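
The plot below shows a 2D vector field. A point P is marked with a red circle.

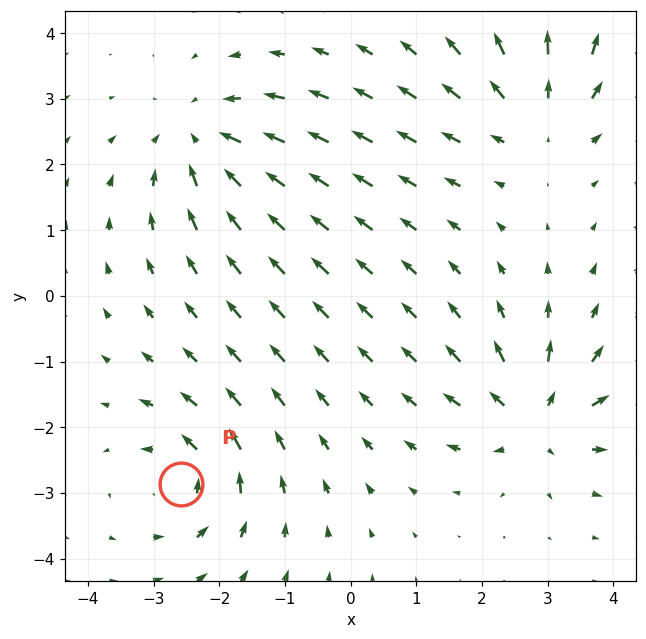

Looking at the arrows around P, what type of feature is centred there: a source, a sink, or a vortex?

vortex

At P (-2.6, -2.9) the arrows circulate counterclockwise. Divergence ≈0, curl about +4 — near-zero divergence with nonzero curl is a vortex.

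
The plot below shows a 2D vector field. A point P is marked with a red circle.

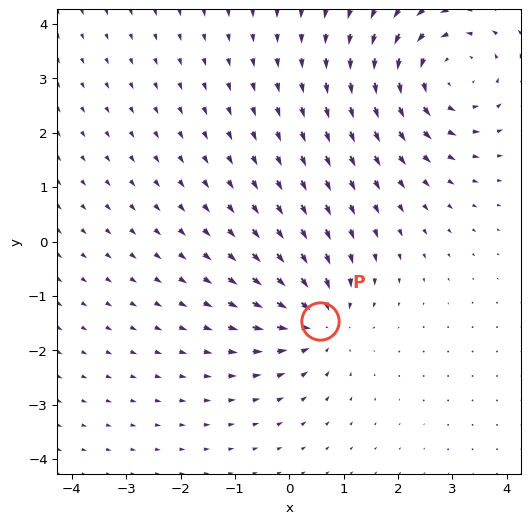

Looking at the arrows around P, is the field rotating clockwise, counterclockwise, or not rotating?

not rotating

Near P at (0.6, -1.5) the arrows show no circulation. The curl there is ≈0.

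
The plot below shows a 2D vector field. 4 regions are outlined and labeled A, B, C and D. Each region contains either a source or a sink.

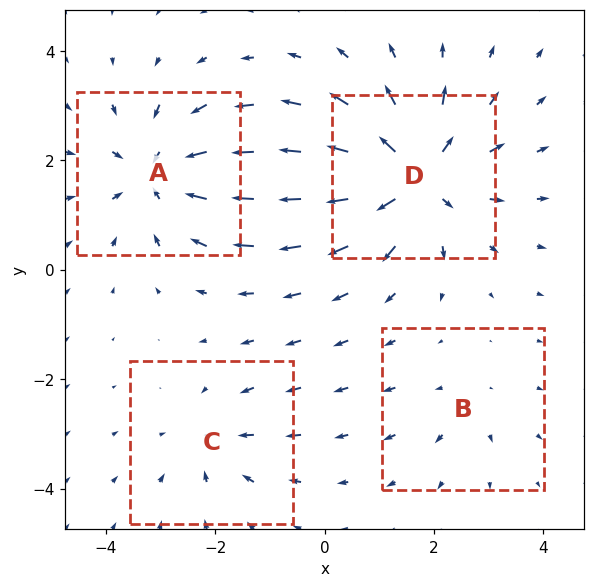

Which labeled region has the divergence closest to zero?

Divergence at each region's feature centre — A: about -5, B: about +2, C: about -3, D: about +7. Region B is closest to zero.

B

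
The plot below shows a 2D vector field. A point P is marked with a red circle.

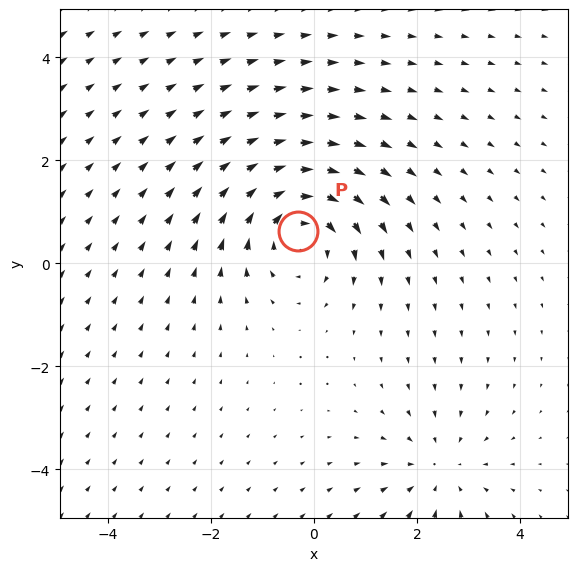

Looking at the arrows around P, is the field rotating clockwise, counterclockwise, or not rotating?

clockwise

Near P at (-0.3, 0.6) the arrows circulate clockwise. The curl (z-component) there is about -4; negative curl means clockwise rotation.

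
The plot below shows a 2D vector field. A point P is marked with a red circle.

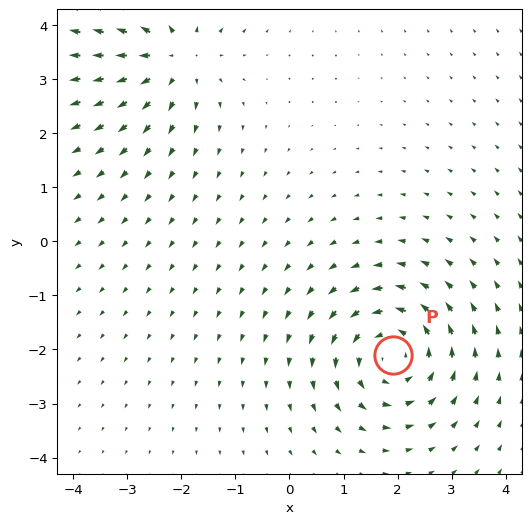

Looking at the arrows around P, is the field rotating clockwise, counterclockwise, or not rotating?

counterclockwise

Near P at (1.9, -2.1) the arrows circulate counterclockwise. The curl (z-component) there is about +5; positive curl means counterclockwise rotation.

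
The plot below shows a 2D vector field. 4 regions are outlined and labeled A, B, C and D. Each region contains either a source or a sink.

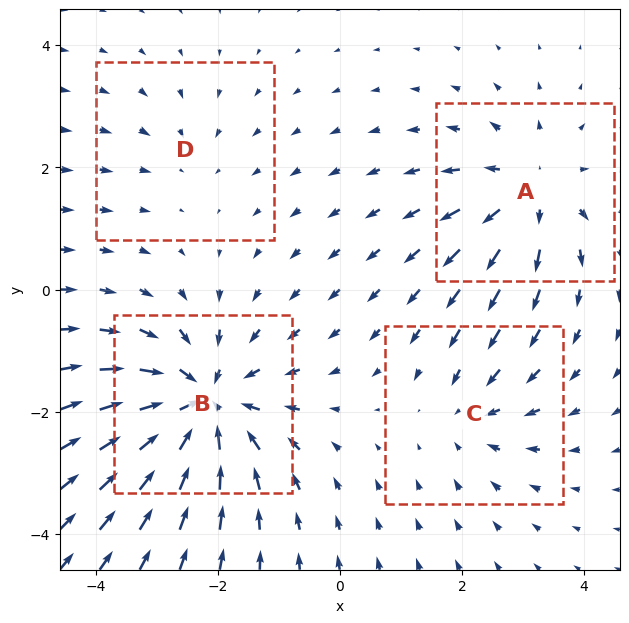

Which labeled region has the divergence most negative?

Divergence at each region's feature centre — A: about +5, B: about -7, C: about -3, D: about -2. Region B is most negative.

B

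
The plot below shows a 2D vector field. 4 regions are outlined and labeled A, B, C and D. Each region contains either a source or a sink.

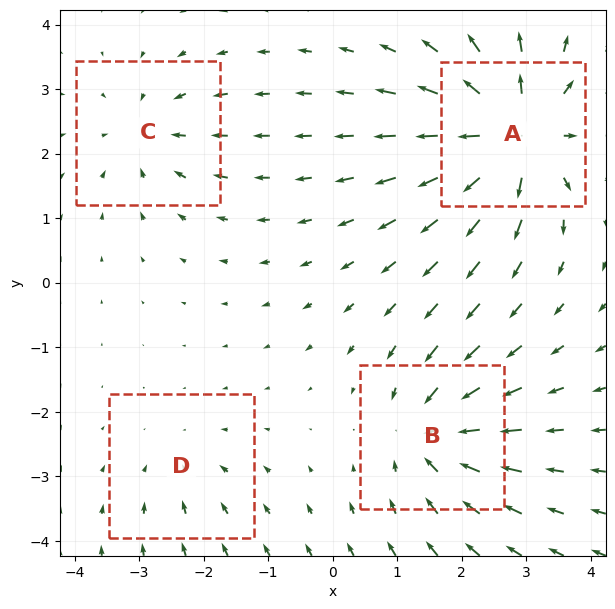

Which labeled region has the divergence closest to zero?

D

Divergence at each region's feature centre — A: about +8, B: about -6, C: about -4, D: about -3. Region D is closest to zero.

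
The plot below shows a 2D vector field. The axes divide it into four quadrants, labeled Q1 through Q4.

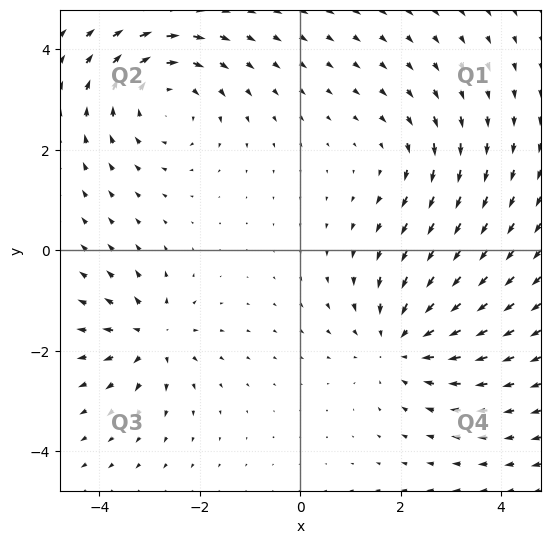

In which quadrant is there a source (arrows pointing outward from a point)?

Q3

The source sits at approximately (-3.0, -1.7), which lies in quadrant Q3. The divergence there is about +5, positive as expected for a source.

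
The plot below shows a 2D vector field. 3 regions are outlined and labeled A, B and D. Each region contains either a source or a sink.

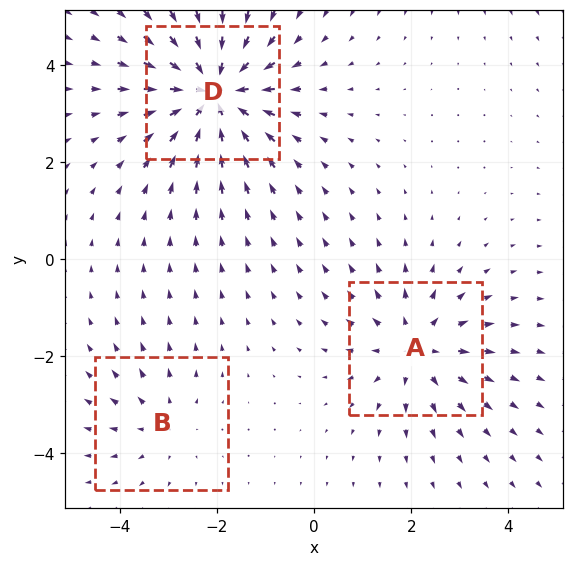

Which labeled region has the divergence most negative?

D

Divergence at each region's feature centre — A: about +3, B: about +2, D: about -5. Region D is most negative.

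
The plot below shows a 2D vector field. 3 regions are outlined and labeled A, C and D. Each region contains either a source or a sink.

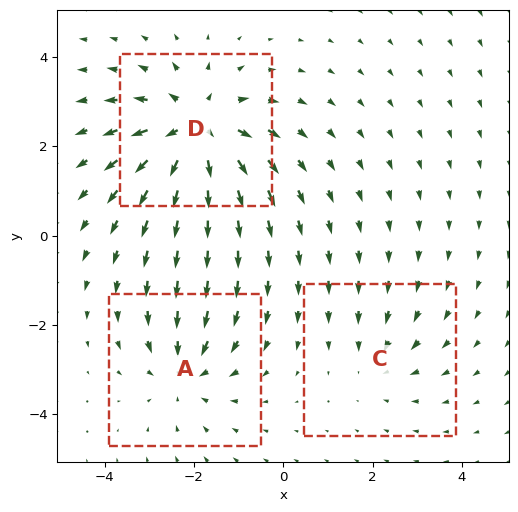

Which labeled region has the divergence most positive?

D

Divergence at each region's feature centre — A: about -3, C: about -2, D: about +4. Region D is most positive.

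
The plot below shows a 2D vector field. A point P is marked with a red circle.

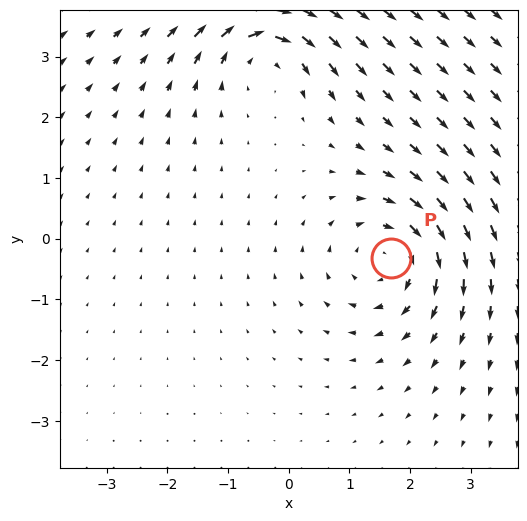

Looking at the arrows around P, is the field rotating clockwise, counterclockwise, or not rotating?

Near P at (1.7, -0.3) the arrows circulate clockwise. The curl (z-component) there is about -3; negative curl means clockwise rotation.

clockwise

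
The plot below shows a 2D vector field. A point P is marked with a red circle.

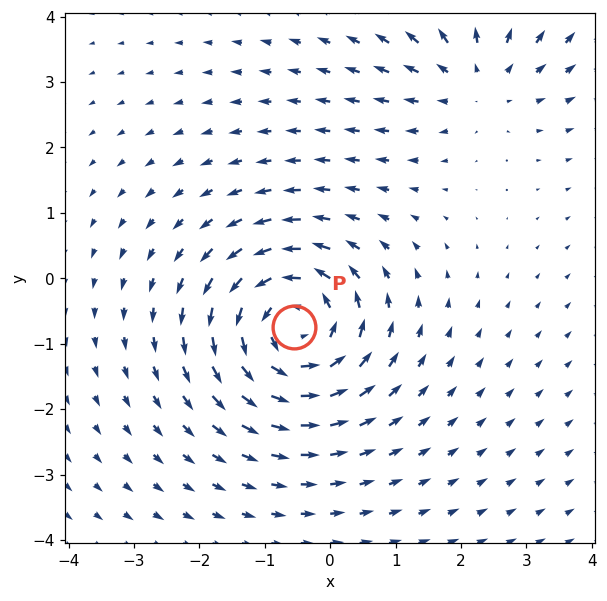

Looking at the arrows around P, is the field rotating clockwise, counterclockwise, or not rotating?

counterclockwise

Near P at (-0.6, -0.7) the arrows circulate counterclockwise. The curl (z-component) there is about +5; positive curl means counterclockwise rotation.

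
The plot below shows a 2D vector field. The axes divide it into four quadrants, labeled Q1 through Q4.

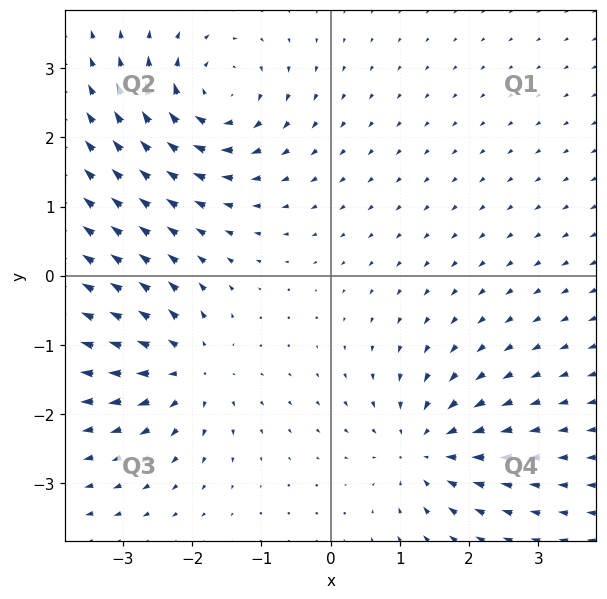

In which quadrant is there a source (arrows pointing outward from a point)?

The source sits at approximately (-2.1, -1.3), which lies in quadrant Q3. The divergence there is about +4, positive as expected for a source.

Q3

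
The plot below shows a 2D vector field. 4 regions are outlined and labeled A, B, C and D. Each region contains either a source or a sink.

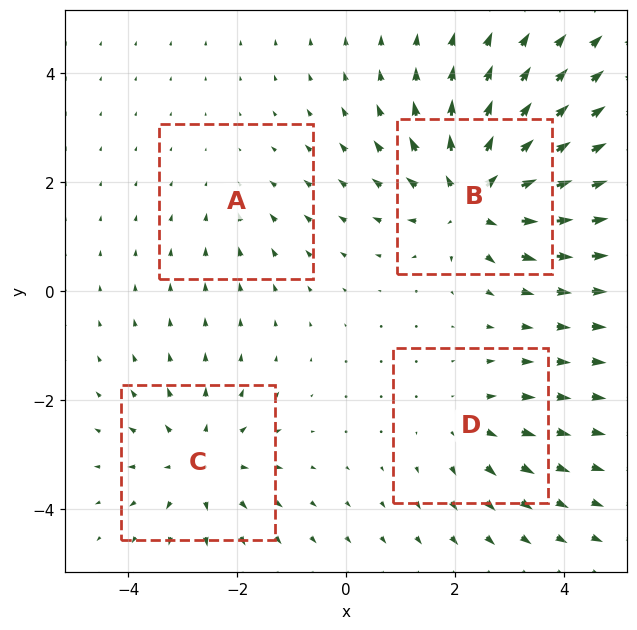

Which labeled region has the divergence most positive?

B

Divergence at each region's feature centre — A: about -2, B: about +7, C: about +4, D: about +3. Region B is most positive.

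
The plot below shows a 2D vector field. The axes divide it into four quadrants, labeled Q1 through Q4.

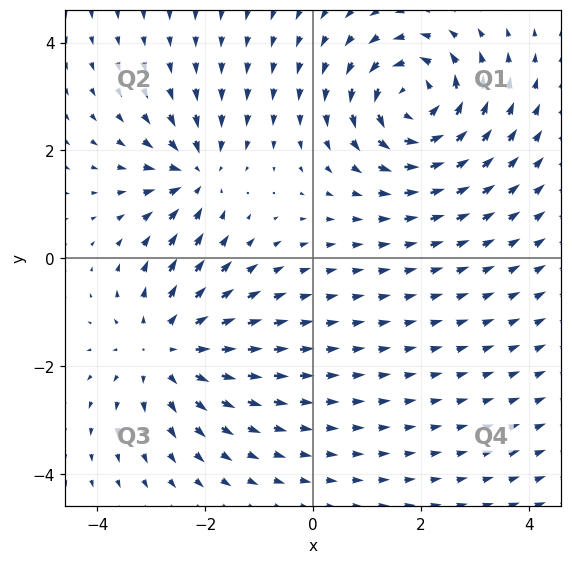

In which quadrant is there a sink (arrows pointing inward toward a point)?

Q2

The sink sits at approximately (-2.2, 1.6), which lies in quadrant Q2. The divergence there is about -4, negative as expected for a sink.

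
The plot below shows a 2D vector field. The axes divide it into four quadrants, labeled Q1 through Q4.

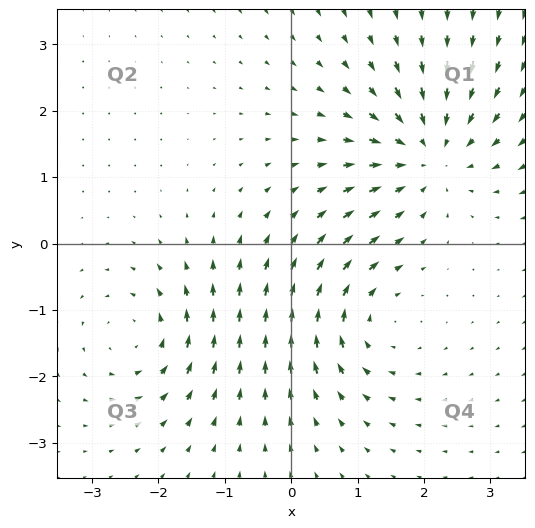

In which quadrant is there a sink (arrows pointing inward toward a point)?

The sink sits at approximately (2.1, 1.3), which lies in quadrant Q1. The divergence there is about -5, negative as expected for a sink.

Q1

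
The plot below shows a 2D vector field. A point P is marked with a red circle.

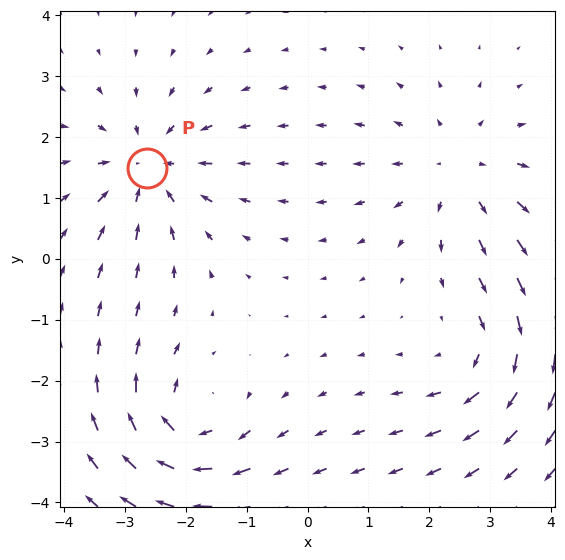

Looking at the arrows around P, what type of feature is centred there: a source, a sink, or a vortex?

sink

At P (-2.6, 1.5) the arrows converge inward. Divergence about -5, curl ≈0 — negative divergence with near-zero curl is a sink.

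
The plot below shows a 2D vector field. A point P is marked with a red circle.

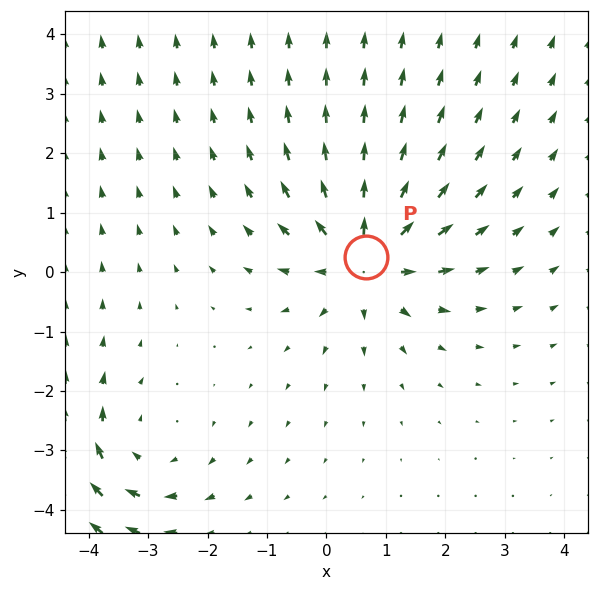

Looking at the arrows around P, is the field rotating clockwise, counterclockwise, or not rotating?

Near P at (0.7, 0.3) the arrows show no circulation. The curl there is ≈0.

not rotating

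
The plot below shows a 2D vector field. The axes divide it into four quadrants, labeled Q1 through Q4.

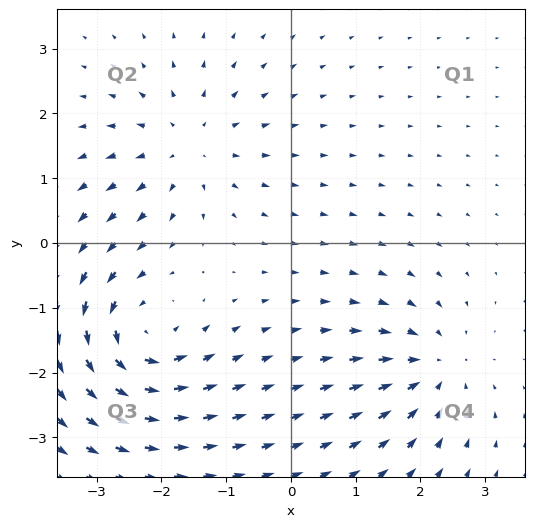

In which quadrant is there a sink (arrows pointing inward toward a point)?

The sink sits at approximately (2.2, -1.9), which lies in quadrant Q4. The divergence there is about -3, negative as expected for a sink.

Q4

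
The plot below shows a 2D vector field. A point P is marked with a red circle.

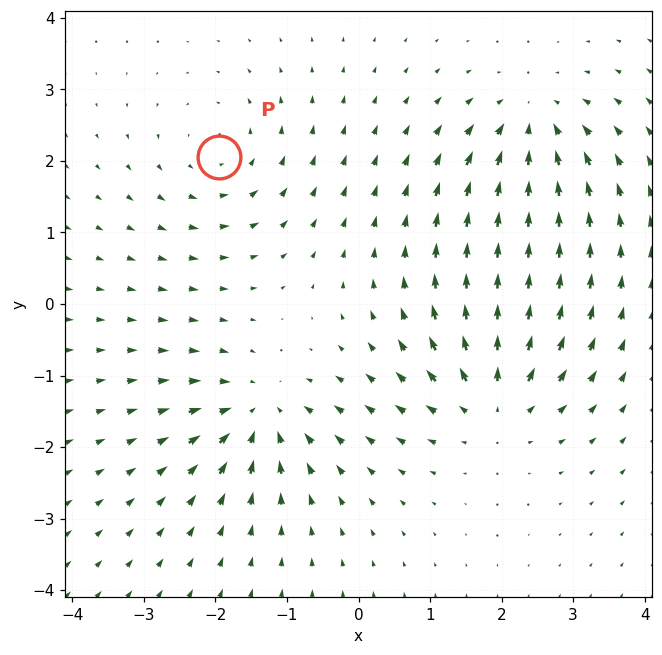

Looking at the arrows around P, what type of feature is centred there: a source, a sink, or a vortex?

At P (-1.9, 2.1) the arrows circulate counterclockwise. Divergence ≈0, curl about +4 — near-zero divergence with nonzero curl is a vortex.

vortex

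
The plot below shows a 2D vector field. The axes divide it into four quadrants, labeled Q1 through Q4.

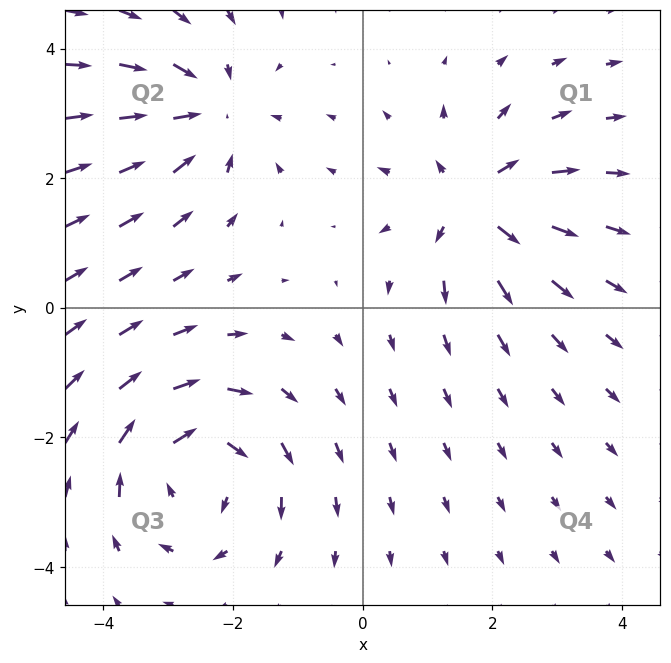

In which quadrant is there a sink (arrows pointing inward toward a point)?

Q2

The sink sits at approximately (-2.4, 3.0), which lies in quadrant Q2. The divergence there is about -3, negative as expected for a sink.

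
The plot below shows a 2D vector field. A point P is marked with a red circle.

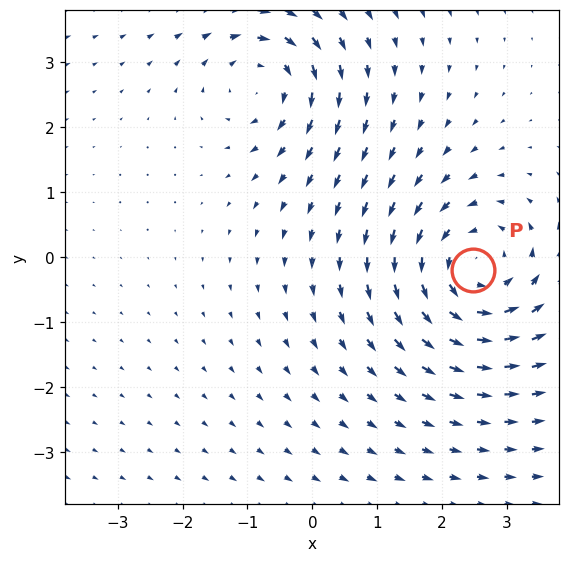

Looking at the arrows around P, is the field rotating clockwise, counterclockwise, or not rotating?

Near P at (2.5, -0.2) the arrows circulate counterclockwise. The curl (z-component) there is about +4; positive curl means counterclockwise rotation.

counterclockwise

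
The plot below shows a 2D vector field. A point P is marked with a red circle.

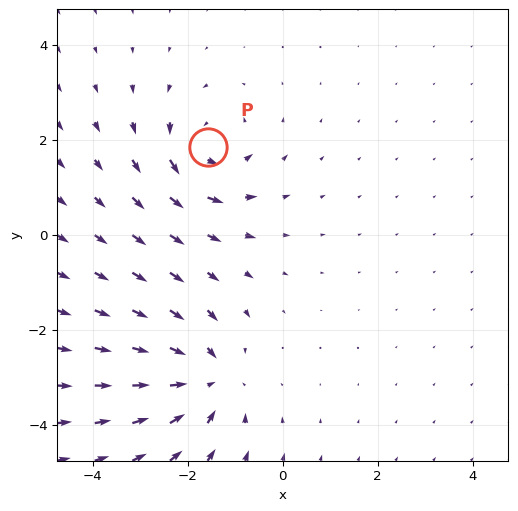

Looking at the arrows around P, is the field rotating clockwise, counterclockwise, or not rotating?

counterclockwise

Near P at (-1.6, 1.8) the arrows circulate counterclockwise. The curl (z-component) there is about +4; positive curl means counterclockwise rotation.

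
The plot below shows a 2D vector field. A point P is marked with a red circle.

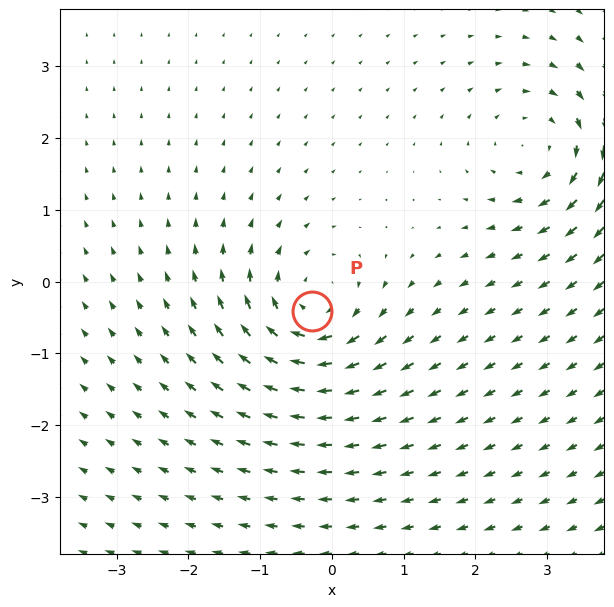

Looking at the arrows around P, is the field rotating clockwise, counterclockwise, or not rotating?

clockwise

Near P at (-0.3, -0.4) the arrows circulate clockwise. The curl (z-component) there is about -6; negative curl means clockwise rotation.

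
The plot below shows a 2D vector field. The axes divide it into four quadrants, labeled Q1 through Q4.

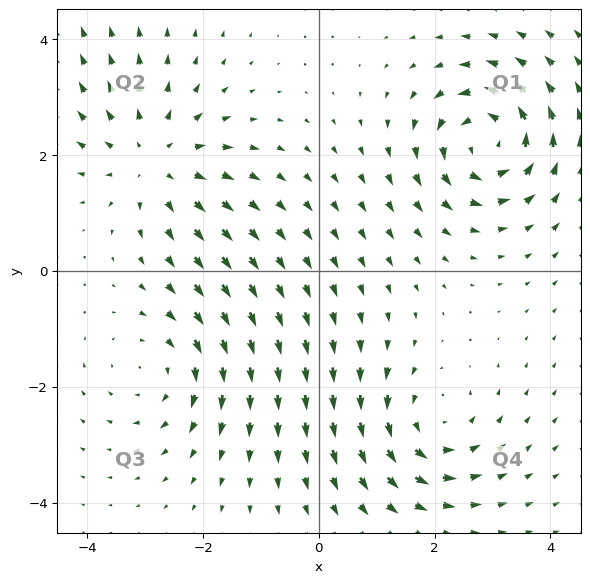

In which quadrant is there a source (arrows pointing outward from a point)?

The source sits at approximately (-2.8, 1.9), which lies in quadrant Q2. The divergence there is about +4, positive as expected for a source.

Q2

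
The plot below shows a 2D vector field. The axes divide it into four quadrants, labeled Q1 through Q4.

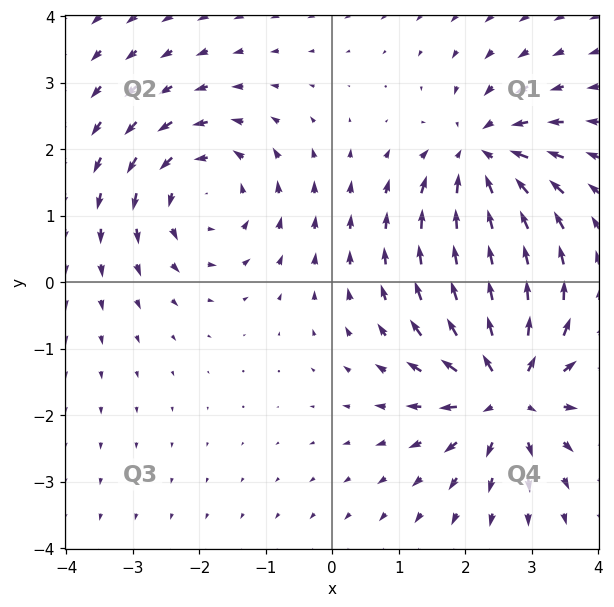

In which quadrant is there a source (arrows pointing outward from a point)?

The source sits at approximately (2.6, -1.6), which lies in quadrant Q4. The divergence there is about +4, positive as expected for a source.

Q4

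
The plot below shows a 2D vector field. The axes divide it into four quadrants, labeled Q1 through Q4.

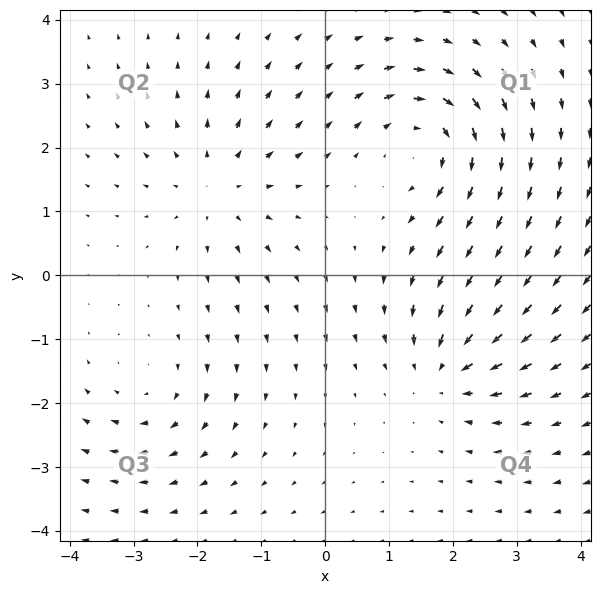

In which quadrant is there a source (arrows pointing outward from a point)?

The source sits at approximately (-1.7, 1.4), which lies in quadrant Q2. The divergence there is about +3, positive as expected for a source.

Q2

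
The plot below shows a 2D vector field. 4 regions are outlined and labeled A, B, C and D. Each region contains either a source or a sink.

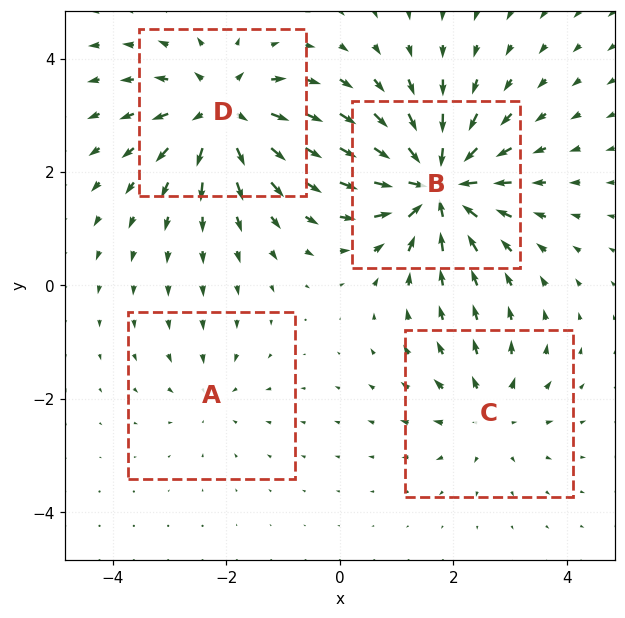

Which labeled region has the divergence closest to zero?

Divergence at each region's feature centre — A: about -2, B: about -8, C: about +4, D: about +6. Region A is closest to zero.

A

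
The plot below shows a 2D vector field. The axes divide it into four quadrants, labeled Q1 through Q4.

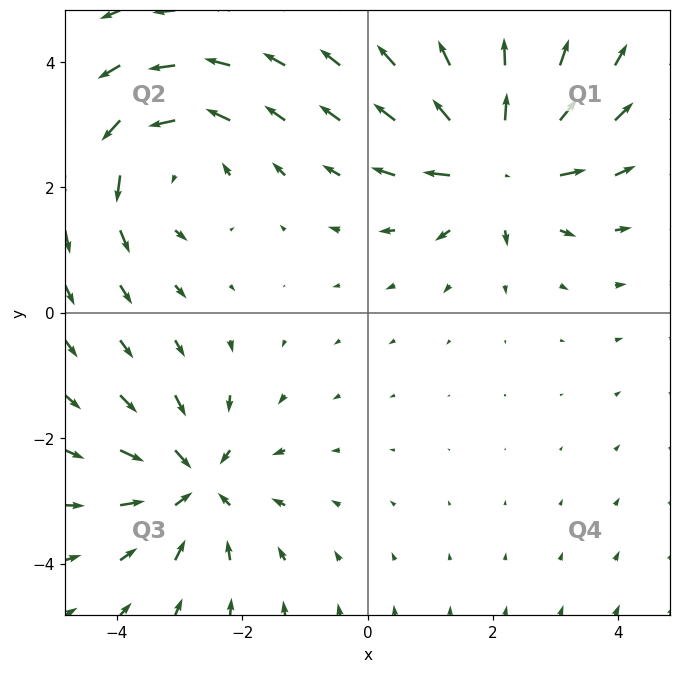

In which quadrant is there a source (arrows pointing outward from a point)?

The source sits at approximately (2.1, 2.4), which lies in quadrant Q1. The divergence there is about +6, positive as expected for a source.

Q1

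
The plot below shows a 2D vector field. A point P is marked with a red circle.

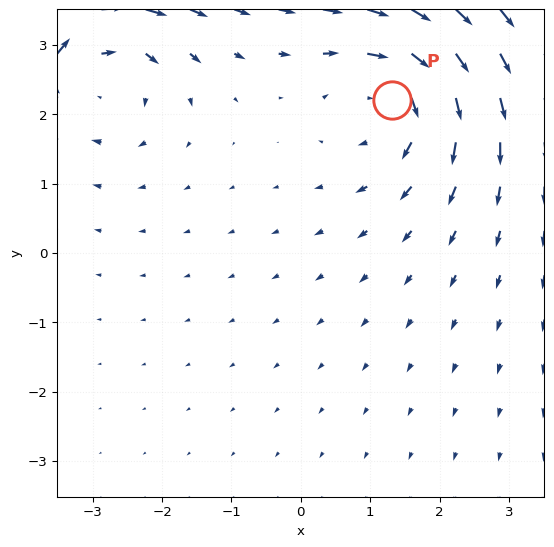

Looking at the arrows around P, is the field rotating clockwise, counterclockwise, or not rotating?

Near P at (1.3, 2.2) the arrows circulate clockwise. The curl (z-component) there is about -4; negative curl means clockwise rotation.

clockwise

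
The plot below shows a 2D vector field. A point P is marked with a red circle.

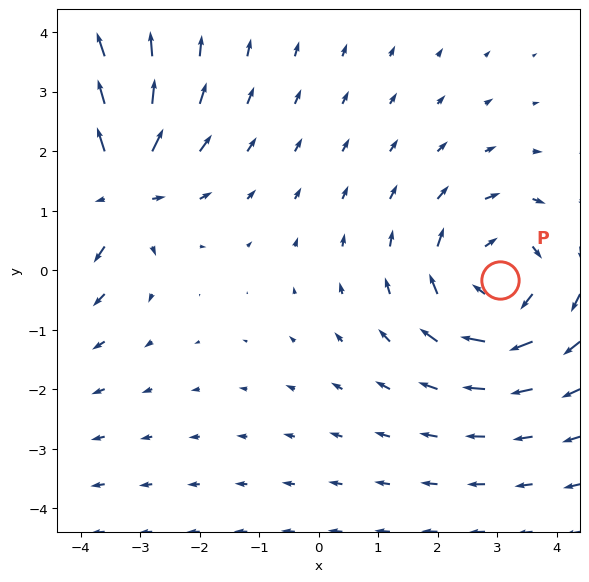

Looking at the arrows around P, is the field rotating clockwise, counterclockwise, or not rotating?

clockwise

Near P at (3.0, -0.2) the arrows circulate clockwise. The curl (z-component) there is about -3; negative curl means clockwise rotation.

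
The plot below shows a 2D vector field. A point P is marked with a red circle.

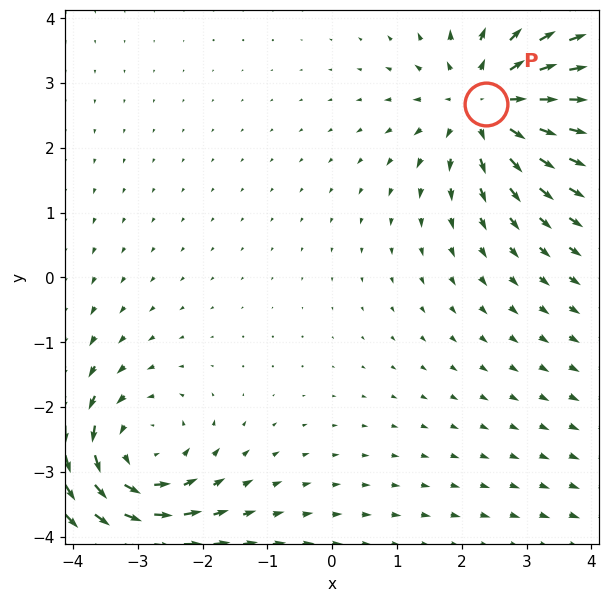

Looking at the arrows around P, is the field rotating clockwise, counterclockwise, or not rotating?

not rotating

Near P at (2.4, 2.7) the arrows show no circulation. The curl there is ≈0.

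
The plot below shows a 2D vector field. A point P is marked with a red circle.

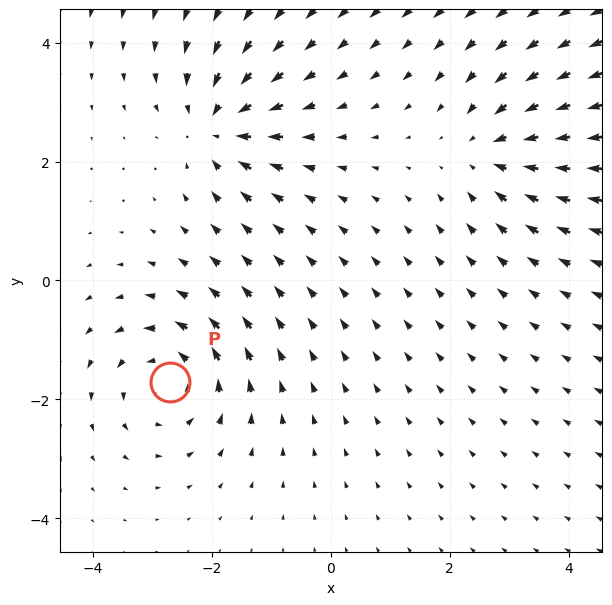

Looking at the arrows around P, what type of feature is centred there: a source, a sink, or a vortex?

vortex

At P (-2.7, -1.7) the arrows circulate counterclockwise. Divergence ≈0, curl about +5 — near-zero divergence with nonzero curl is a vortex.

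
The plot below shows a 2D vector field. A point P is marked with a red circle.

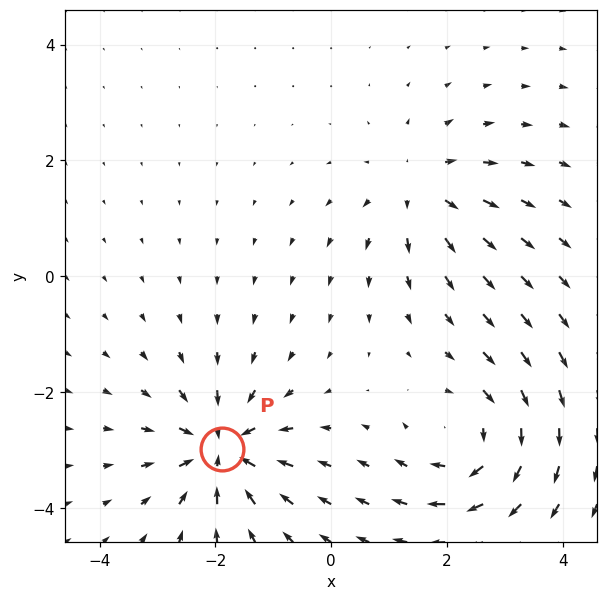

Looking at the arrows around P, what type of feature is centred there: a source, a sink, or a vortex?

sink

At P (-1.9, -3.0) the arrows converge inward. Divergence about -7, curl ≈0 — negative divergence with near-zero curl is a sink.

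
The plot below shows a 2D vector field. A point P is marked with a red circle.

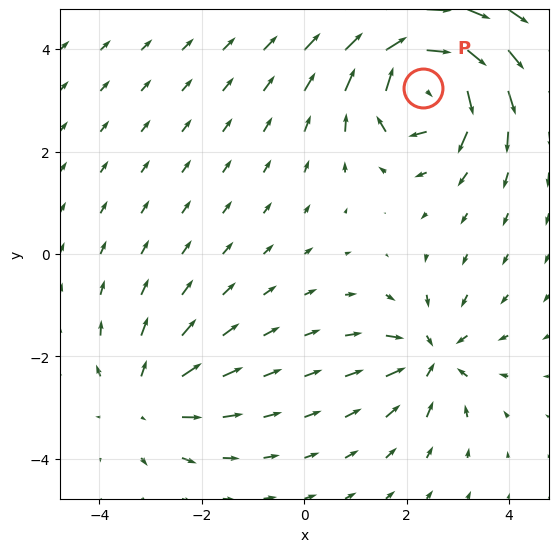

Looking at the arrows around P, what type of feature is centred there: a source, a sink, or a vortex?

vortex

At P (2.3, 3.2) the arrows circulate clockwise. Divergence ≈0, curl about -7 — near-zero divergence with nonzero curl is a vortex.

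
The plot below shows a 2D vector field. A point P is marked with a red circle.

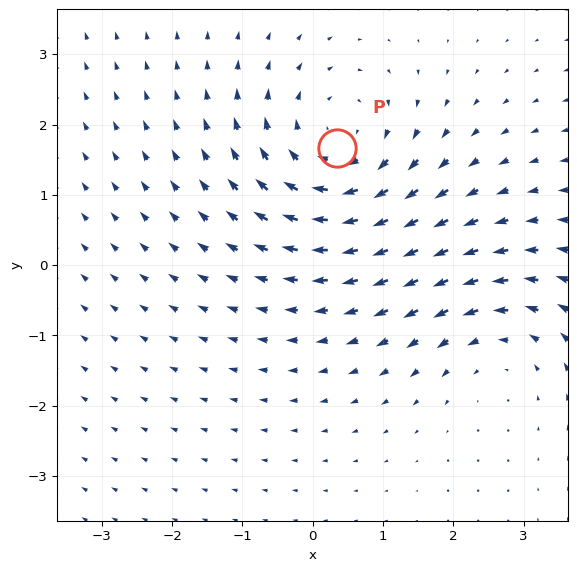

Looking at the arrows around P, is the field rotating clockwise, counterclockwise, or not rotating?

clockwise

Near P at (0.3, 1.7) the arrows circulate clockwise. The curl (z-component) there is about -3; negative curl means clockwise rotation.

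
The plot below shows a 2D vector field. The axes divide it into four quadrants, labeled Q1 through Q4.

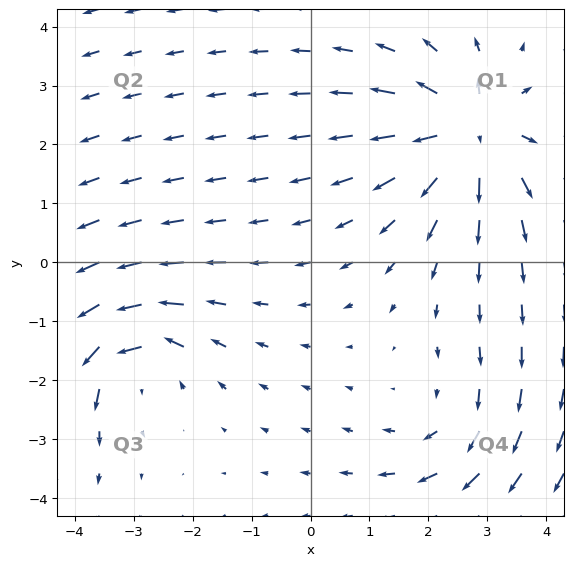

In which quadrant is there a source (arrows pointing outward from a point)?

Q1

The source sits at approximately (2.7, 2.2), which lies in quadrant Q1. The divergence there is about +5, positive as expected for a source.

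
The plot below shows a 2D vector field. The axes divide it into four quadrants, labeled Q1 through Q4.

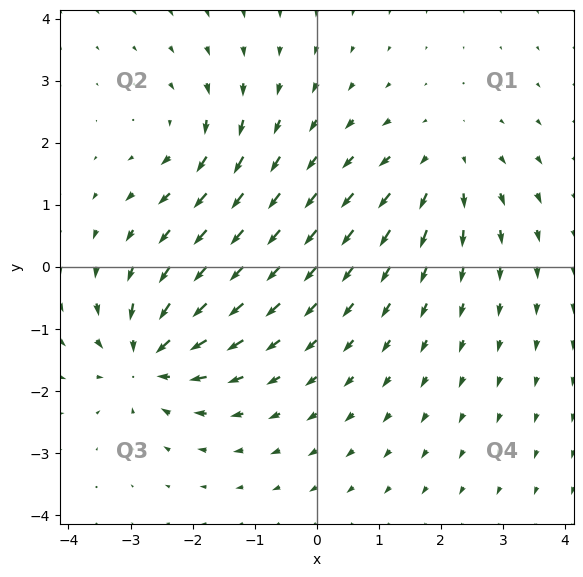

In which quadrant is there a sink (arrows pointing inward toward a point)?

Q3

The sink sits at approximately (-2.7, -1.5), which lies in quadrant Q3. The divergence there is about -6, negative as expected for a sink.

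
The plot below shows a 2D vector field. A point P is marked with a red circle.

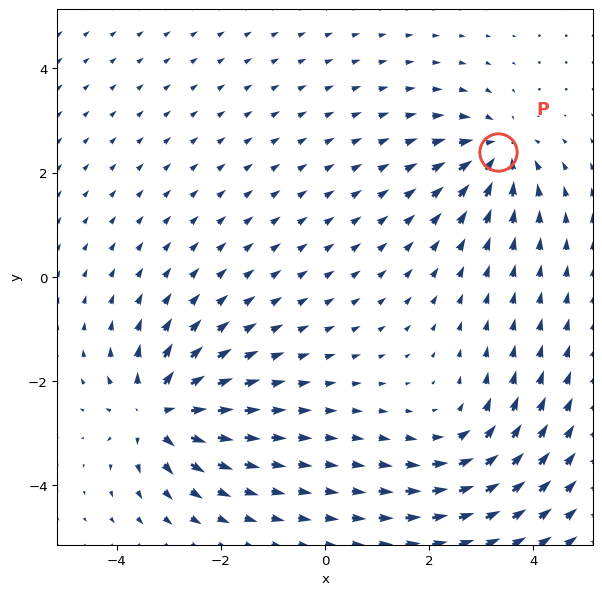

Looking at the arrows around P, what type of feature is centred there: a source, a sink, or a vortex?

sink

At P (3.3, 2.4) the arrows converge inward. Divergence about -4, curl ≈0 — negative divergence with near-zero curl is a sink.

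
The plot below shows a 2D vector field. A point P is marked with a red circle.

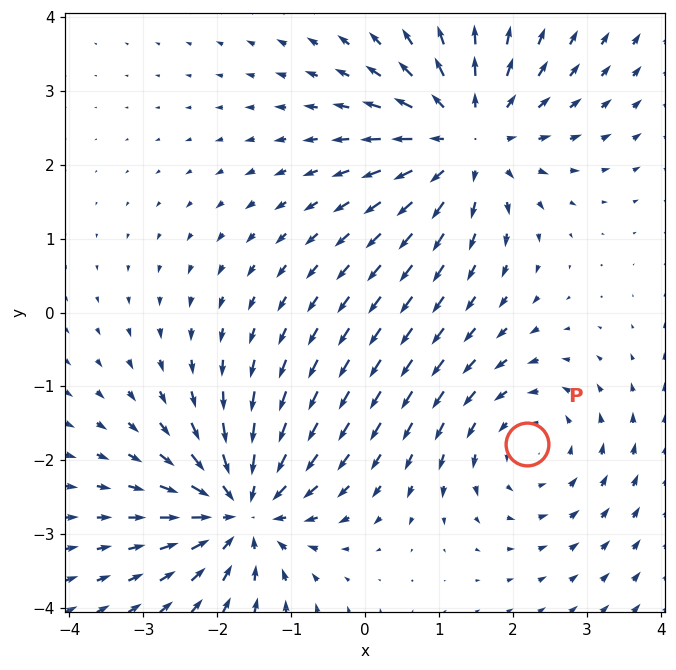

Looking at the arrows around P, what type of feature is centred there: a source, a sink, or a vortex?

vortex

At P (2.2, -1.8) the arrows circulate counterclockwise. Divergence ≈0, curl about +3 — near-zero divergence with nonzero curl is a vortex.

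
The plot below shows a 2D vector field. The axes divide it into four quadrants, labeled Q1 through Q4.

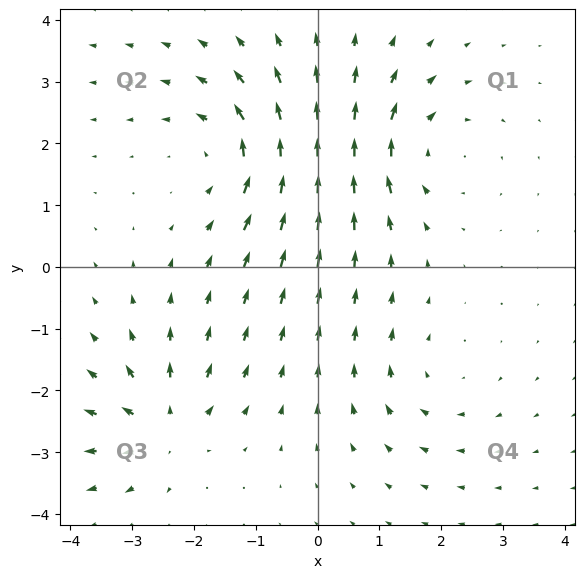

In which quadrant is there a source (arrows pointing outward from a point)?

The source sits at approximately (-2.5, -2.5), which lies in quadrant Q3. The divergence there is about +5, positive as expected for a source.

Q3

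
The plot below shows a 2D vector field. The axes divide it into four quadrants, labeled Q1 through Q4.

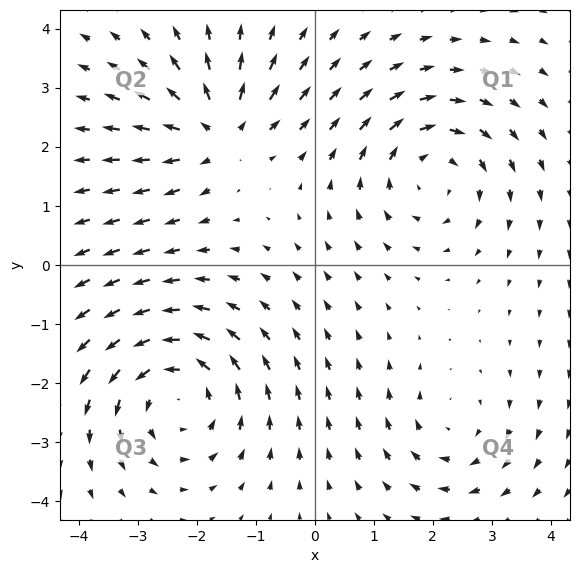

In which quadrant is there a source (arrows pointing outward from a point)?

The source sits at approximately (-1.7, 2.3), which lies in quadrant Q2. The divergence there is about +4, positive as expected for a source.

Q2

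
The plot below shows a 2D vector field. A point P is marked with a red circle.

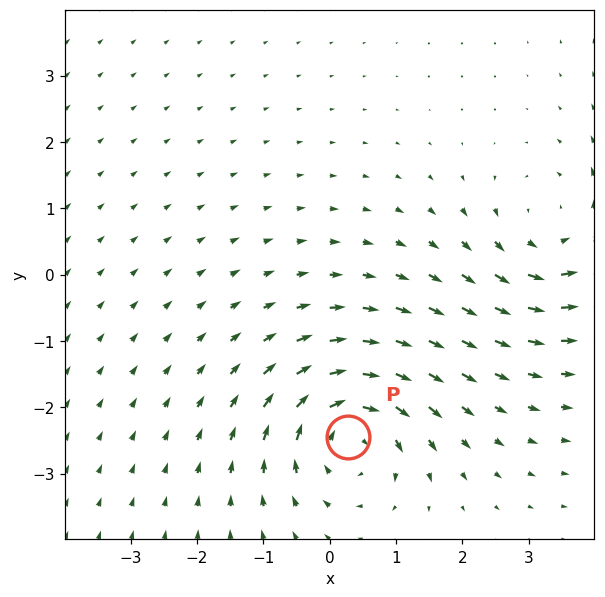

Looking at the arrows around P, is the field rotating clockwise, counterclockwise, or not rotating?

Near P at (0.3, -2.4) the arrows circulate clockwise. The curl (z-component) there is about -6; negative curl means clockwise rotation.

clockwise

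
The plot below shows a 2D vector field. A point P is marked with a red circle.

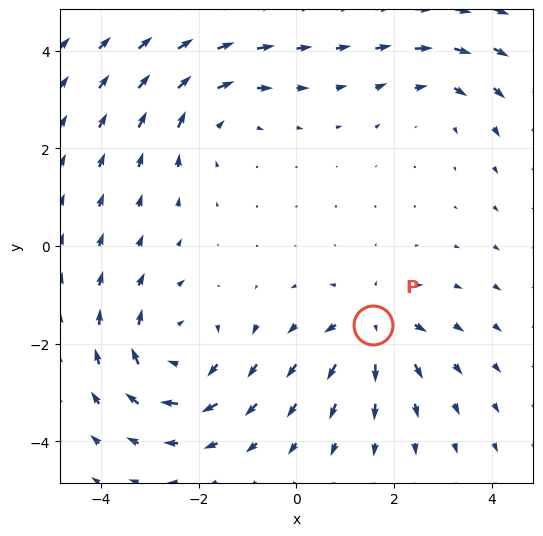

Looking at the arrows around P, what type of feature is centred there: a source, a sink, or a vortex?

At P (1.6, -1.6) the arrows spread outward. Divergence about +5, curl ≈0 — positive divergence with near-zero curl is a source.

source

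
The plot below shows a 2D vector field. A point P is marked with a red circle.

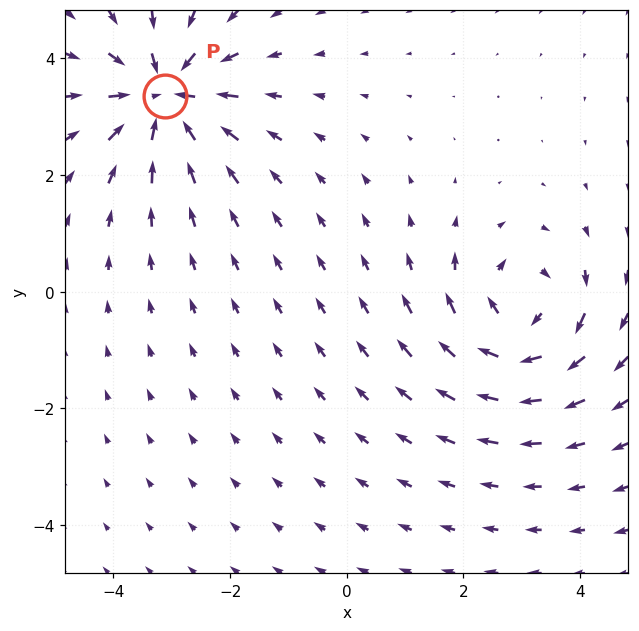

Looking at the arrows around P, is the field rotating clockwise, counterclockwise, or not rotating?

Near P at (-3.1, 3.4) the arrows show no circulation. The curl there is ≈0.

not rotating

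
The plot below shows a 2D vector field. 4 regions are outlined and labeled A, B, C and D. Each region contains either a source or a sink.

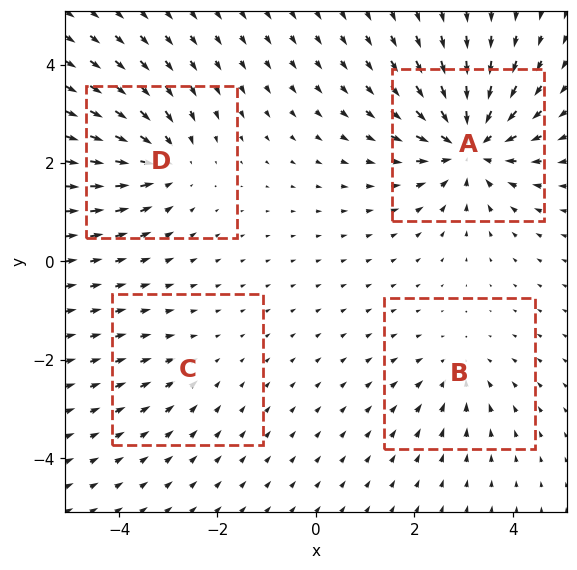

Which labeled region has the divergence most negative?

Divergence at each region's feature centre — A: about -8, B: about -3, C: about -2, D: about -5. Region A is most negative.

A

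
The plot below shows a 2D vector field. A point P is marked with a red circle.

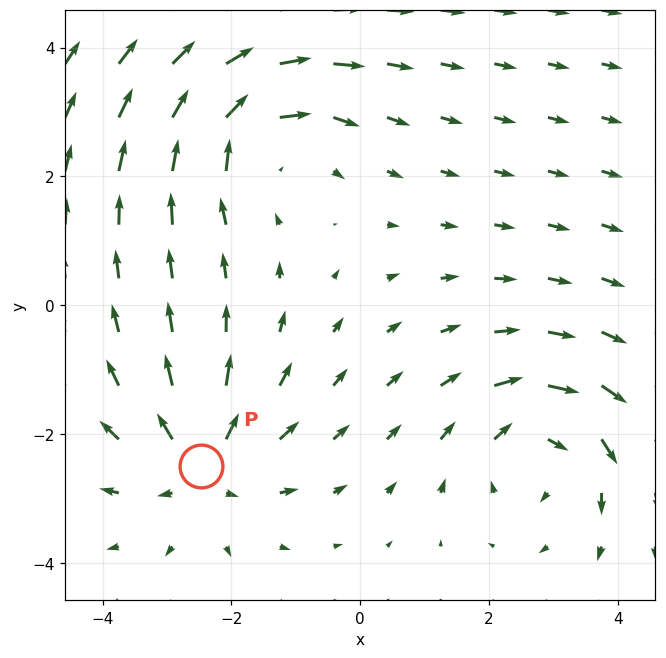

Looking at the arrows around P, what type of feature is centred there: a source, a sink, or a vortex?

source

At P (-2.5, -2.5) the arrows spread outward. Divergence about +5, curl ≈0 — positive divergence with near-zero curl is a source.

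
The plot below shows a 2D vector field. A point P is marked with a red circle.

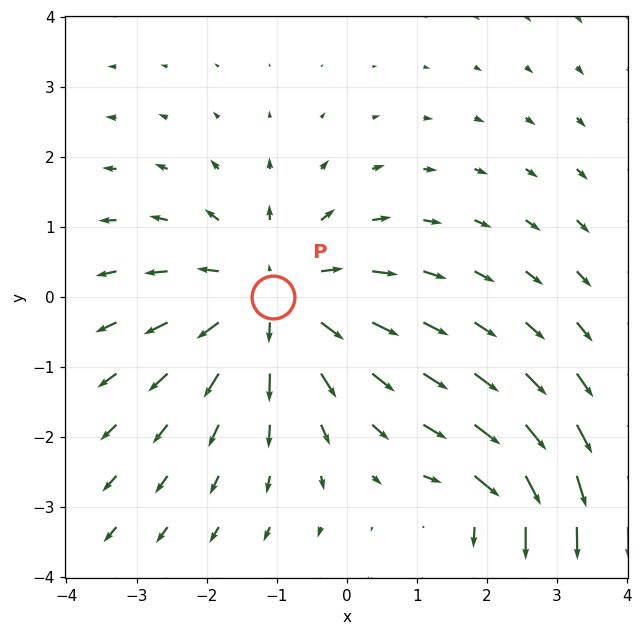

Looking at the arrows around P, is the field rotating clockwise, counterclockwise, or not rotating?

not rotating

Near P at (-1.1, 0.0) the arrows show no circulation. The curl there is ≈0.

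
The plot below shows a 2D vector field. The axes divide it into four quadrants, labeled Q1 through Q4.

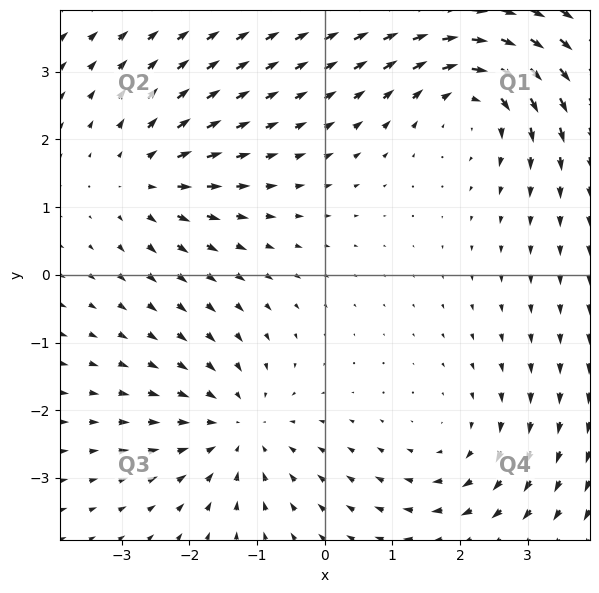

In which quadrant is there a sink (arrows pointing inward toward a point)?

Q3

The sink sits at approximately (-1.3, -2.3), which lies in quadrant Q3. The divergence there is about -3, negative as expected for a sink.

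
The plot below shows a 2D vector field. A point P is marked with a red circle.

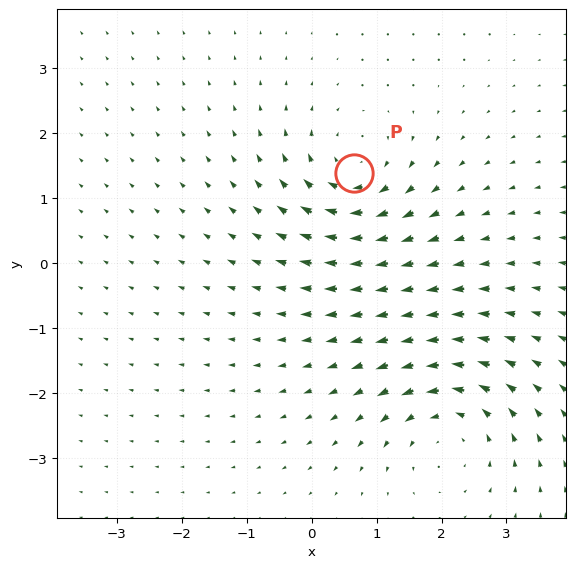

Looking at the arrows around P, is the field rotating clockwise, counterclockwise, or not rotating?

Near P at (0.7, 1.4) the arrows circulate clockwise. The curl (z-component) there is about -4; negative curl means clockwise rotation.

clockwise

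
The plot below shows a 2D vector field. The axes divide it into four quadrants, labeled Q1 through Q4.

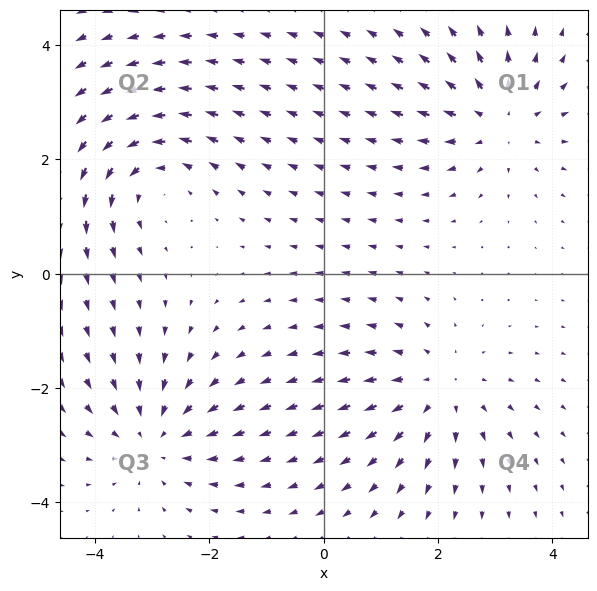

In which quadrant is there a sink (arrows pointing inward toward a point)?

The sink sits at approximately (-2.9, -2.9), which lies in quadrant Q3. The divergence there is about -4, negative as expected for a sink.

Q3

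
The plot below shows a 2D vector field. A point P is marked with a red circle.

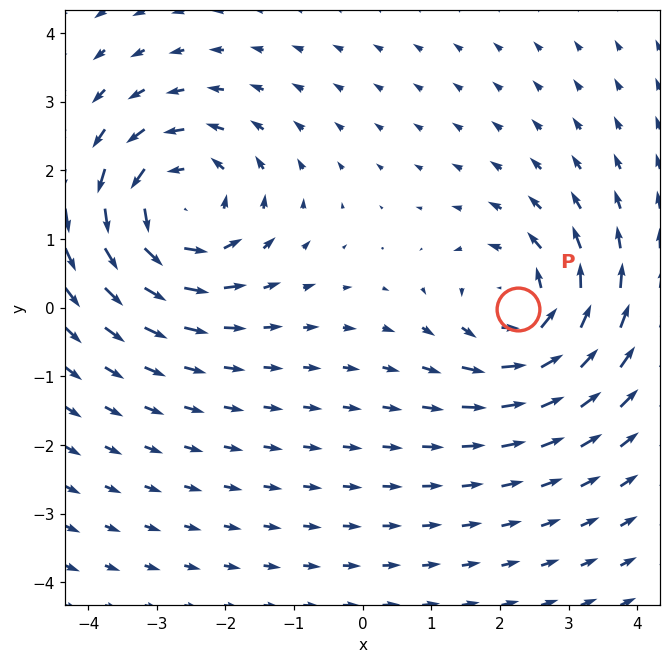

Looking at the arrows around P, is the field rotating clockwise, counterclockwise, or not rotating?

Near P at (2.3, -0.0) the arrows circulate counterclockwise. The curl (z-component) there is about +4; positive curl means counterclockwise rotation.

counterclockwise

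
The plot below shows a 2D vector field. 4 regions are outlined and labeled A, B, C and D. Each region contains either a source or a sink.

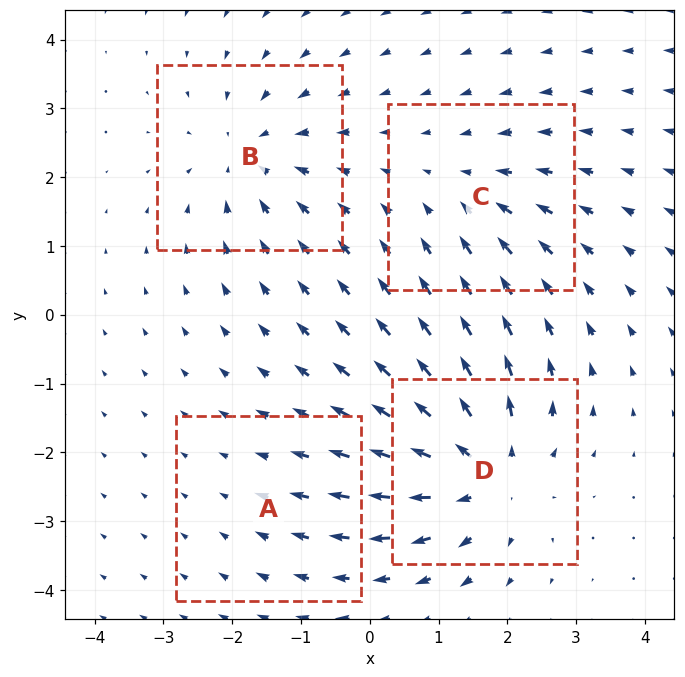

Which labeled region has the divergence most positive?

D

Divergence at each region's feature centre — A: about -2, B: about -5, C: about -3, D: about +7. Region D is most positive.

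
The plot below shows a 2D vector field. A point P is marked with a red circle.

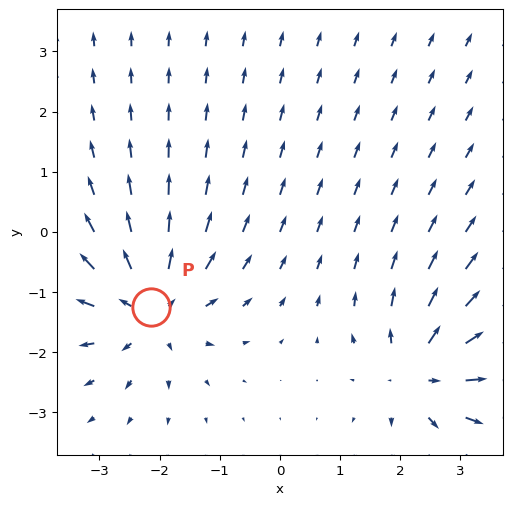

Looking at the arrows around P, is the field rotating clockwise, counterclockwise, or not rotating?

Near P at (-2.2, -1.2) the arrows show no circulation. The curl there is ≈0.

not rotating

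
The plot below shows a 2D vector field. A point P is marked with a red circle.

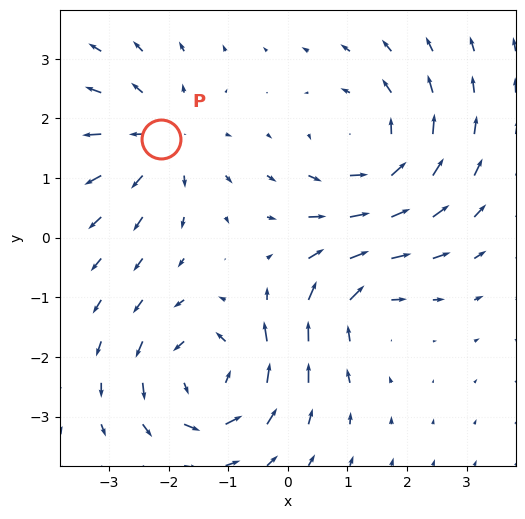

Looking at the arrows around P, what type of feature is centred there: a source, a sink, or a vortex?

At P (-2.1, 1.7) the arrows spread outward. Divergence about +3, curl ≈0 — positive divergence with near-zero curl is a source.

source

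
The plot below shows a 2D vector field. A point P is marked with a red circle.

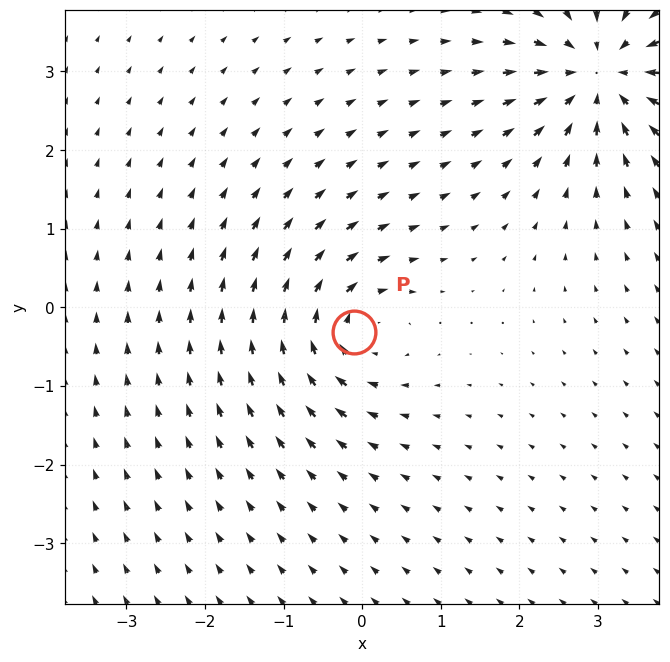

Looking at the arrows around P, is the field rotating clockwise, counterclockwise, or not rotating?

Near P at (-0.1, -0.3) the arrows circulate clockwise. The curl (z-component) there is about -5; negative curl means clockwise rotation.

clockwise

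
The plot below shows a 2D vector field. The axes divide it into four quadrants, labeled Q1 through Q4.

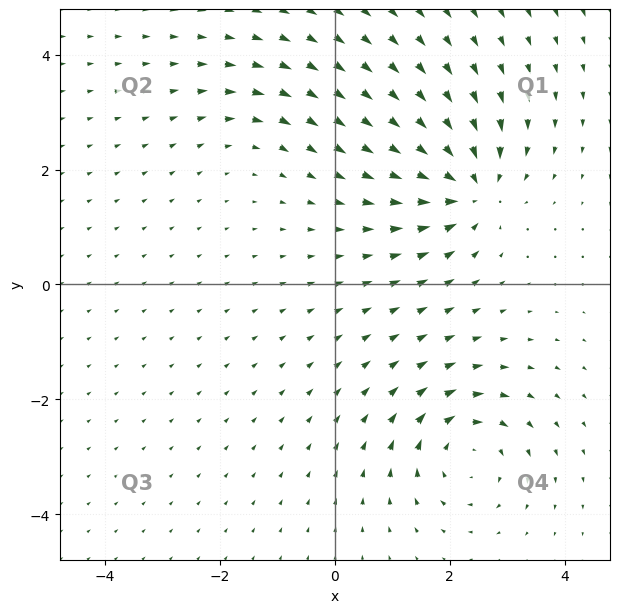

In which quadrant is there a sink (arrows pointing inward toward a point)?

The sink sits at approximately (2.3, 1.7), which lies in quadrant Q1. The divergence there is about -7, negative as expected for a sink.

Q1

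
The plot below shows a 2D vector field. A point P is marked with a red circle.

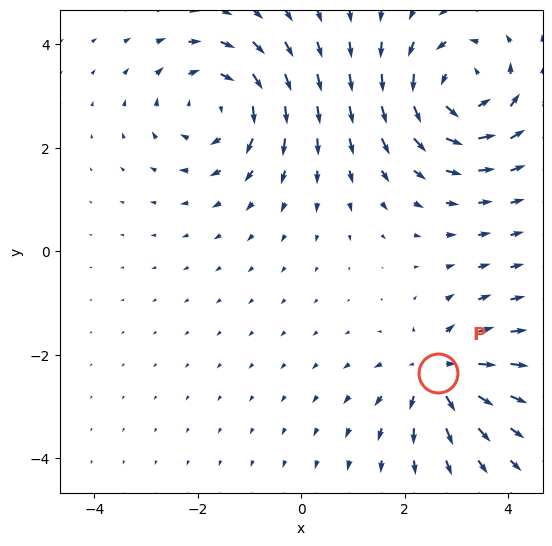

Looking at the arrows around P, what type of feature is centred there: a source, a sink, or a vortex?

source

At P (2.6, -2.4) the arrows spread outward. Divergence about +3, curl ≈0 — positive divergence with near-zero curl is a source.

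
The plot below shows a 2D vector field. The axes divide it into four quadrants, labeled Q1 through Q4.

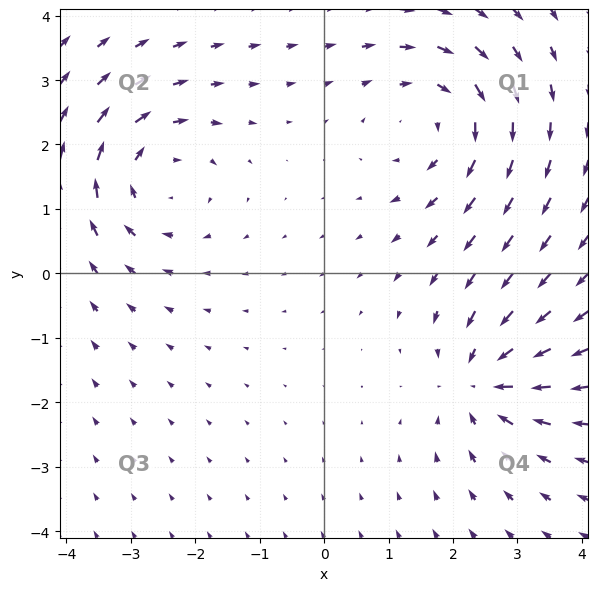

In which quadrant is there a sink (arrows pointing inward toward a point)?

The sink sits at approximately (2.5, -1.7), which lies in quadrant Q4. The divergence there is about -5, negative as expected for a sink.

Q4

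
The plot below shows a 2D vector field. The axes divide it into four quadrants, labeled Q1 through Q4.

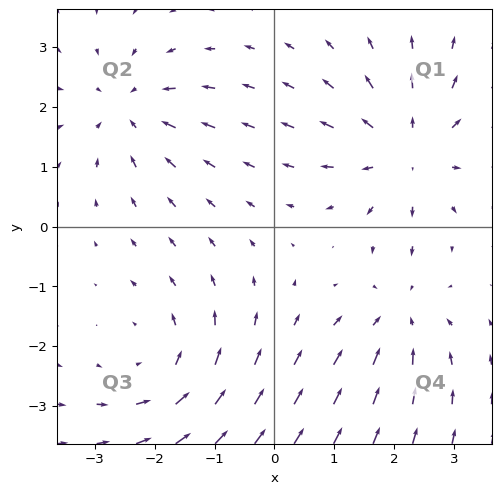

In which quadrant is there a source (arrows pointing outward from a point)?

The source sits at approximately (2.2, 1.3), which lies in quadrant Q1. The divergence there is about +4, positive as expected for a source.

Q1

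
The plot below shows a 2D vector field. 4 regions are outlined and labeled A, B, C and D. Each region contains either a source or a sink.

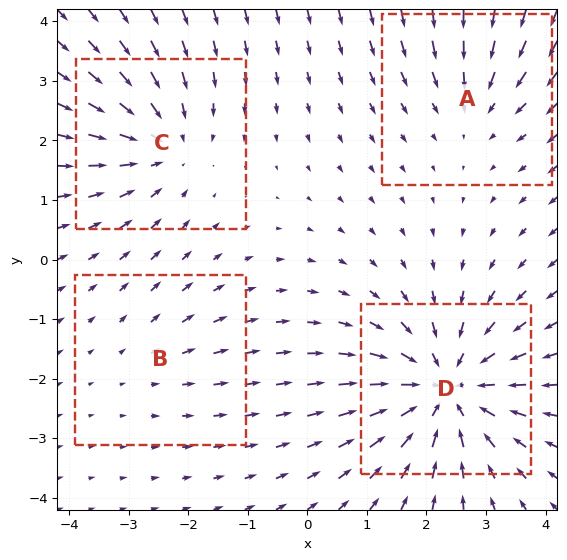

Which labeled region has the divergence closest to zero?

B

Divergence at each region's feature centre — A: about -3, B: about +2, C: about -4, D: about -6. Region B is closest to zero.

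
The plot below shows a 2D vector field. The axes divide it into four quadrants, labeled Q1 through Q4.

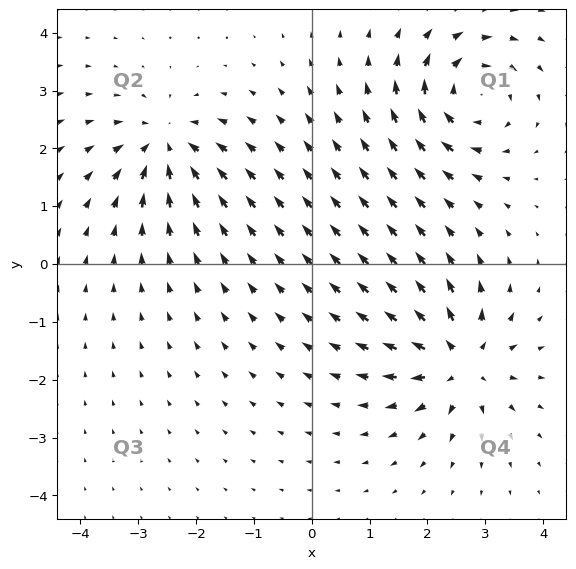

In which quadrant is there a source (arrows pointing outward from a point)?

Q4

The source sits at approximately (2.6, -1.7), which lies in quadrant Q4. The divergence there is about +5, positive as expected for a source.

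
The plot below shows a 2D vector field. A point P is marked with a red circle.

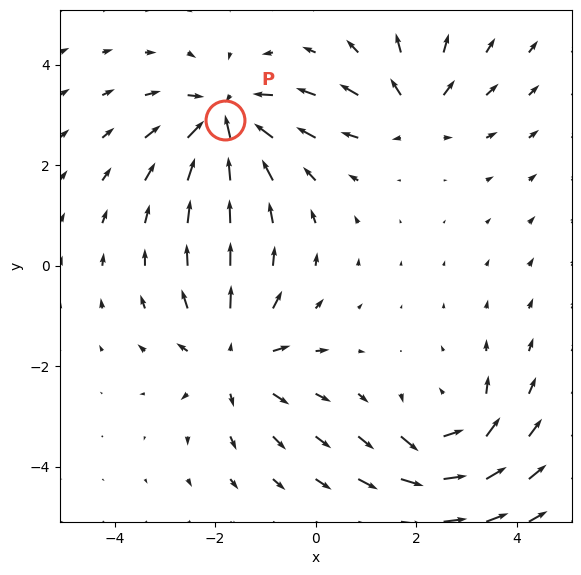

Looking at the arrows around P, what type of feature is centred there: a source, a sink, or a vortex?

At P (-1.8, 2.9) the arrows converge inward. Divergence about -6, curl ≈0 — negative divergence with near-zero curl is a sink.

sink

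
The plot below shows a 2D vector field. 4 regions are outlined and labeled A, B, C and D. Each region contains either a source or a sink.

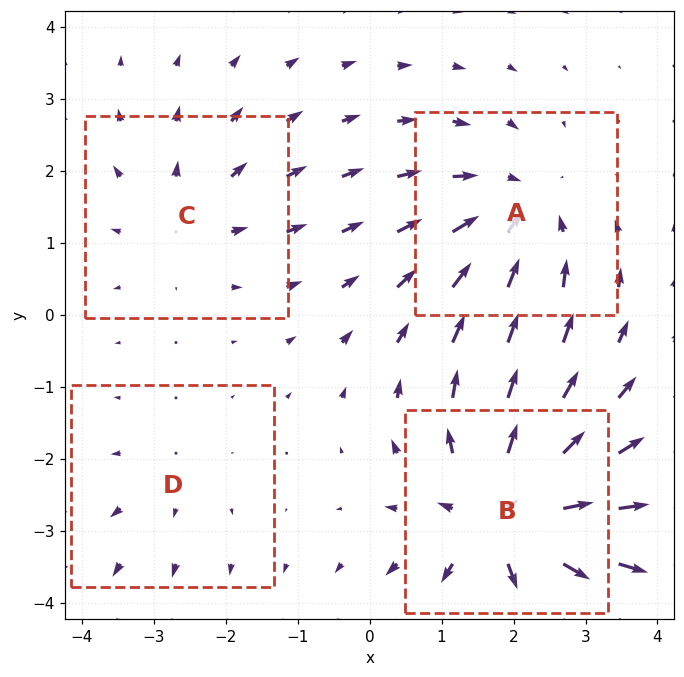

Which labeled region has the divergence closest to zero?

Divergence at each region's feature centre — A: about -4, B: about +6, C: about +3, D: about +2. Region D is closest to zero.

D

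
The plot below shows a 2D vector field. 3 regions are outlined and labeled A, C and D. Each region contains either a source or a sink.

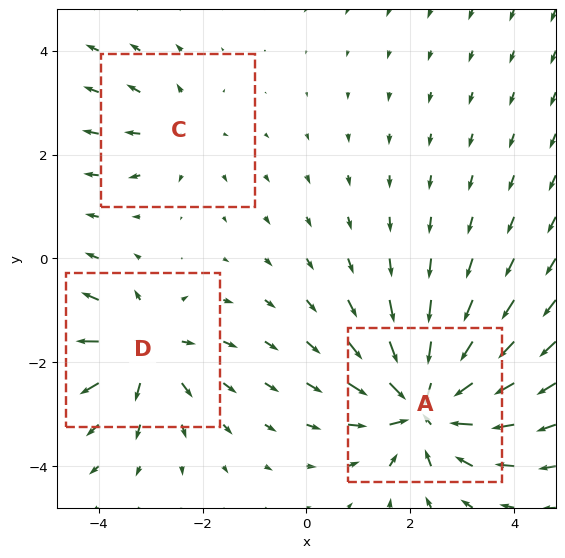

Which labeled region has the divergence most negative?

A

Divergence at each region's feature centre — A: about -6, C: about +2, D: about +4. Region A is most negative.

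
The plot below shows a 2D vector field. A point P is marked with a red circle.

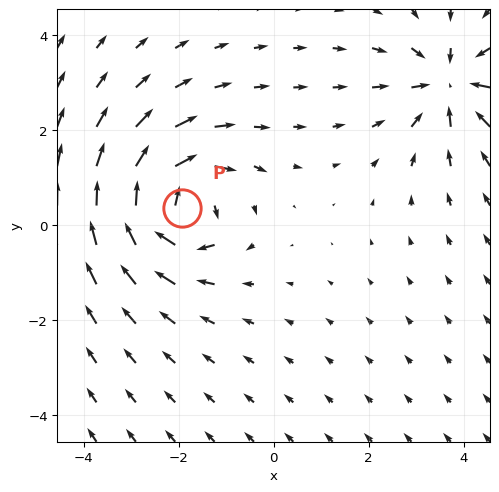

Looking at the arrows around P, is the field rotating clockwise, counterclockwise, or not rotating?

Near P at (-1.9, 0.4) the arrows circulate clockwise. The curl (z-component) there is about -6; negative curl means clockwise rotation.

clockwise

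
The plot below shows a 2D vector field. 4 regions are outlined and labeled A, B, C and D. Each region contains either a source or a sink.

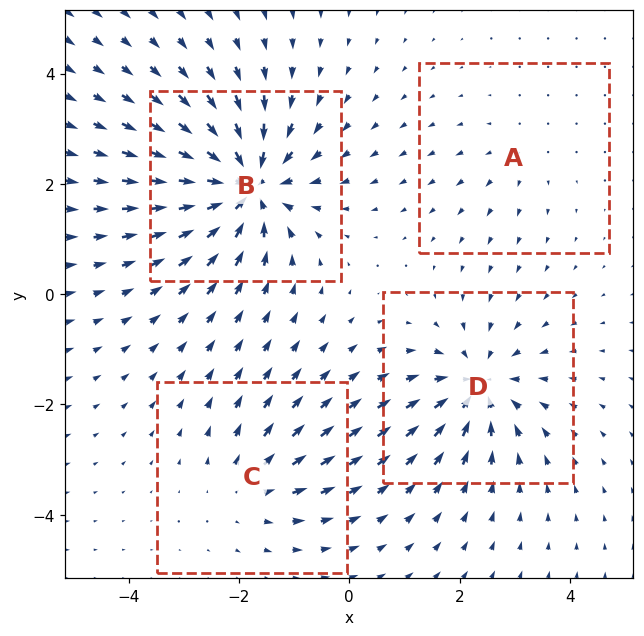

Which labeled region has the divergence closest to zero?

Divergence at each region's feature centre — A: about +2, B: about -8, C: about +3, D: about -6. Region A is closest to zero.

A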